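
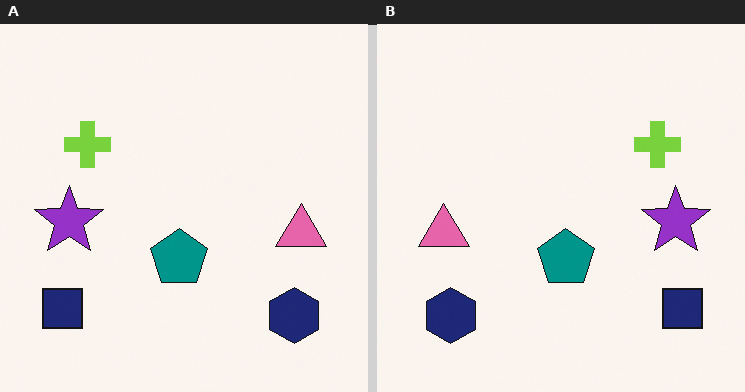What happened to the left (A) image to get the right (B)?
The transformation is: flipped horizontally (left ↔ right).

The navy square is in the bottom-left of the left (A) image and the bottom-right of the right (B) — shapes on opposite sides of the vertical midline have swapped in a mirror flip.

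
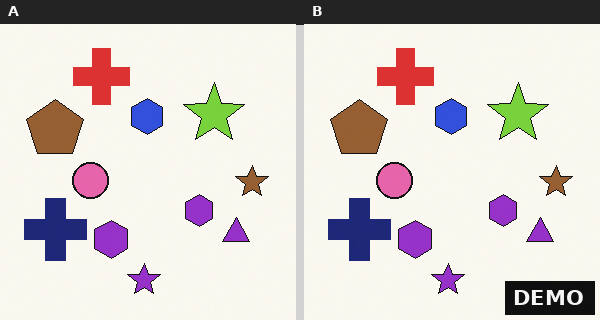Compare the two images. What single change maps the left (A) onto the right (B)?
This is the original image watermarked with the text "DEMO" in the lower-right corner.

A dark label reading "DEMO" appears in the lower-right corner.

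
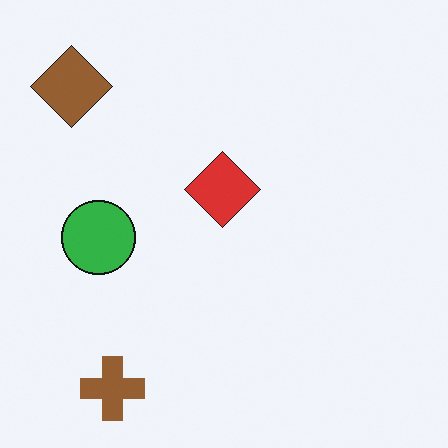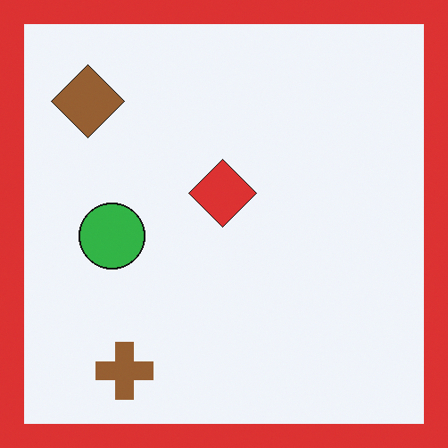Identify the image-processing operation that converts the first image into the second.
It was framed with a red border.

A solid red frame runs around the edge of the second image, with the content slightly shrunk inside it.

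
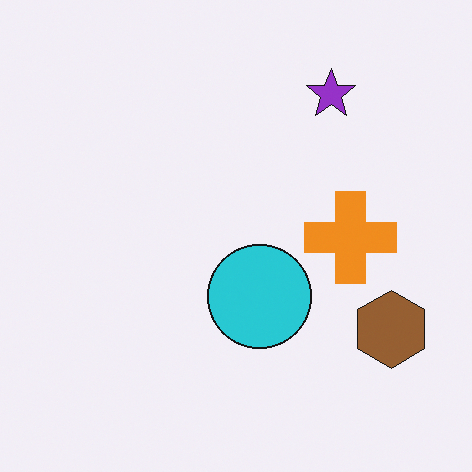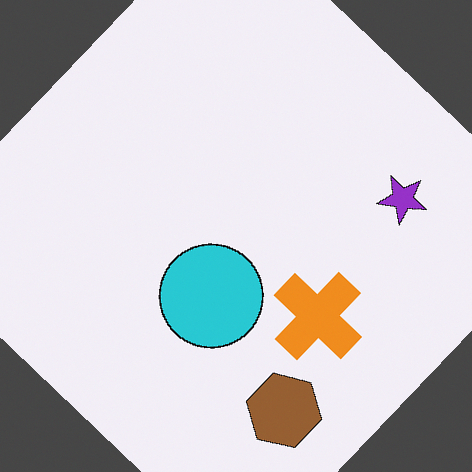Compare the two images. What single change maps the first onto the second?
Rotated clockwise by a large amount — several tens of degrees.

Every shape is tilted by the same angle and the image corners show triangular fill wedges — a whole-image rotation by a non-right angle.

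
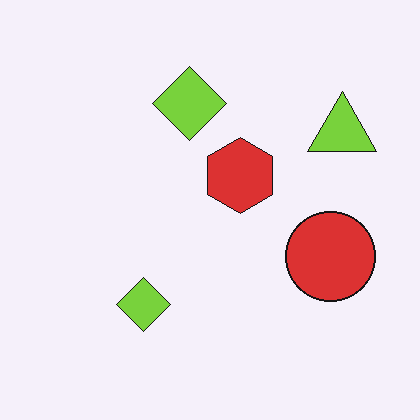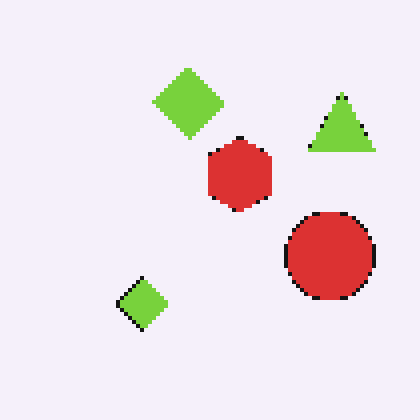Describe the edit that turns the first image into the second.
This is the original image mildly pixelated.

Shapes are reduced to large square blocks; fine edges and outlines are lost — a downscale-then-upscale (mosaic) effect.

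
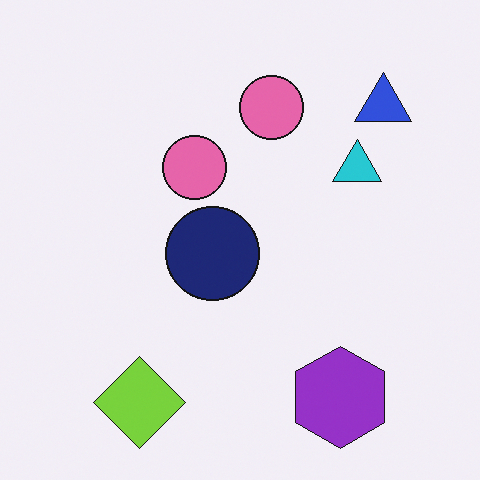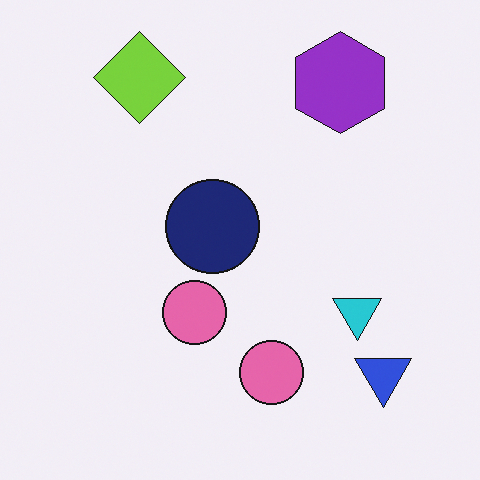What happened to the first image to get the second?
This is the original image flipped vertically (top ↔ bottom).

The lime diamond is in the bottom-left of the first image and the top-left of the second — shapes on opposite sides of the horizontal midline have swapped in a mirror flip.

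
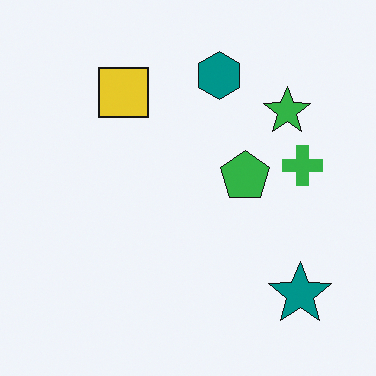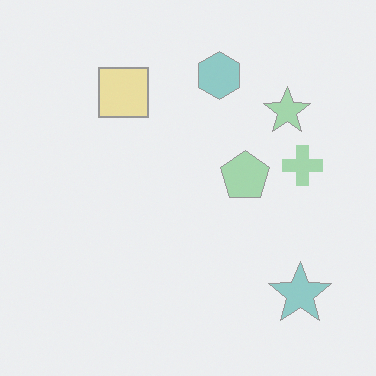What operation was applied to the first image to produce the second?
The second image is the first washed out (contrast reduced).

Tones are pushed toward mid-grey across the whole image — a global contrast change.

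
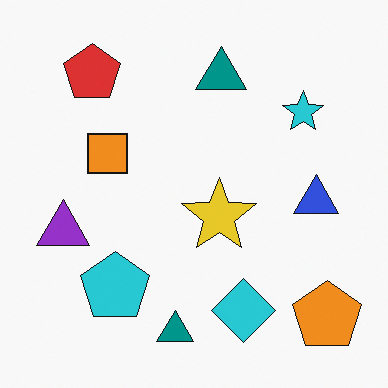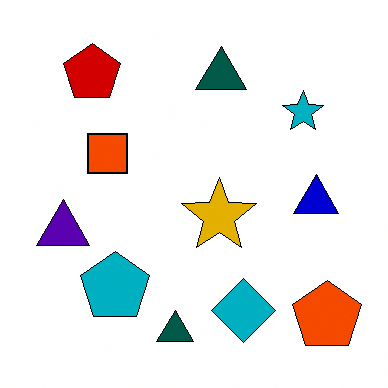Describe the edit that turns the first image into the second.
The transformation is: given much higher contrast.

Tones are pushed away from mid-grey across the whole image — a global contrast change.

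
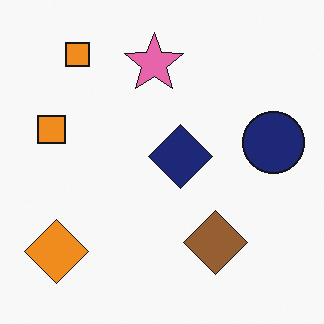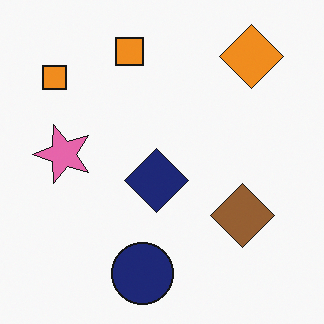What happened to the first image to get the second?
The transformation is: transposed (reflected across the top-left ↔ bottom-right diagonal).

Shapes have swapped their row and column positions — what was in the top-right is now in the bottom-left — a diagonal reflection.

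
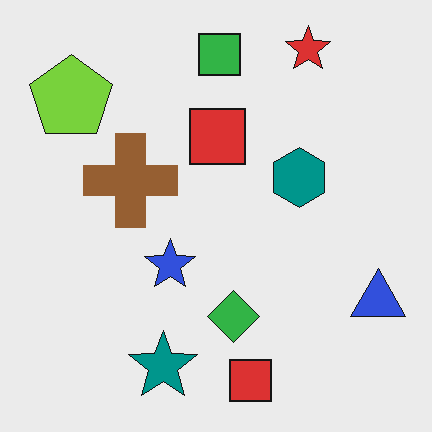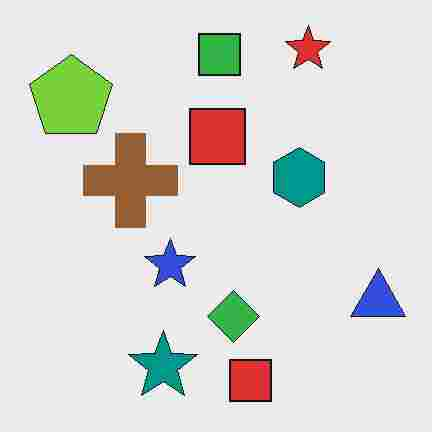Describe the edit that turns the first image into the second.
The transformation is: heavily JPEG-compressed with obvious blocking artifacts.

Blocky 8×8 compression artifacts appear around shape edges and the flat background shows ringing — characteristic JPEG degradation.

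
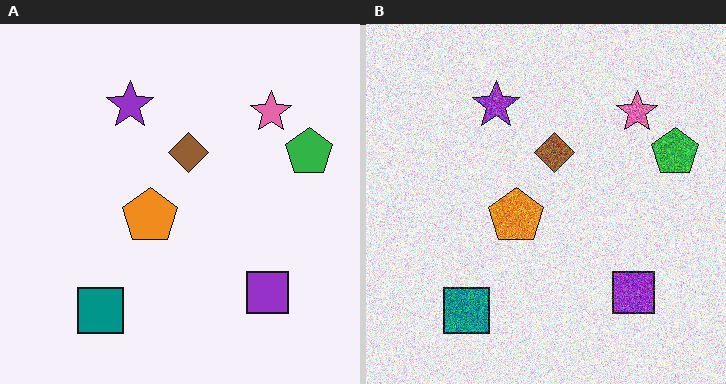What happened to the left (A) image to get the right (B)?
Degraded with heavy additive noise.

Random speckle covers the whole image, including the flat background.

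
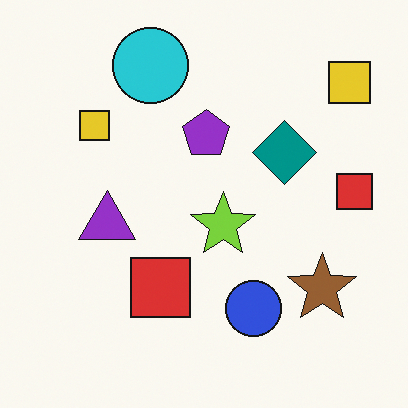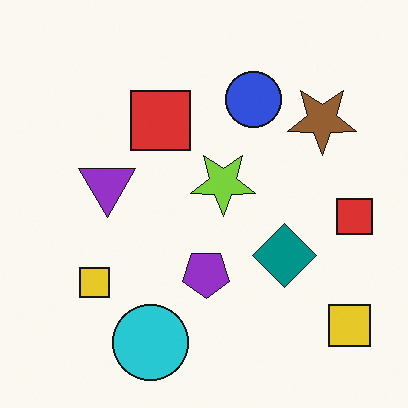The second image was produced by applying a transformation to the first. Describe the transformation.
The transformation is: flipped vertically (top ↔ bottom).

The cyan circle is in the top of the first image and the bottom of the second — shapes on opposite sides of the horizontal midline have swapped in a mirror flip.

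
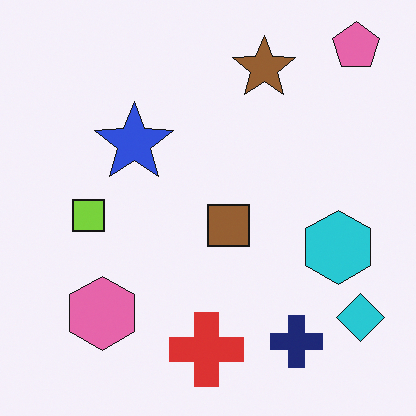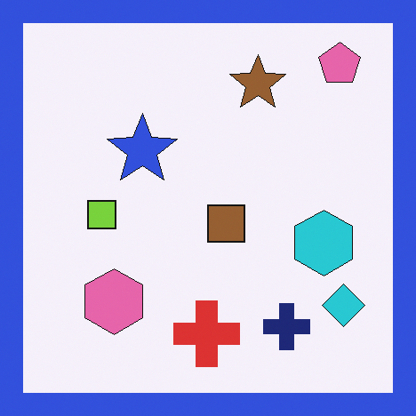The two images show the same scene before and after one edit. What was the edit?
This is the original image framed with a blue border.

A solid blue frame runs around the edge of the second image, with the content slightly shrunk inside it.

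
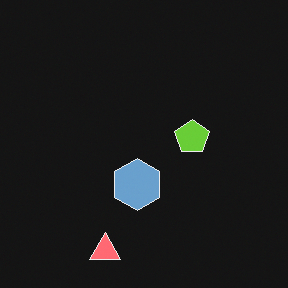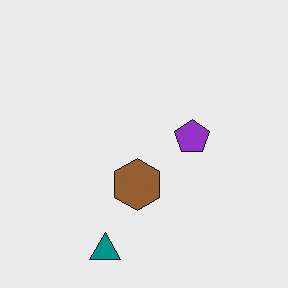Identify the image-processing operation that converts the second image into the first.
The first image is the second color-inverted (negative).

The light background has become dark and every shape's color is its complement — a photographic negative.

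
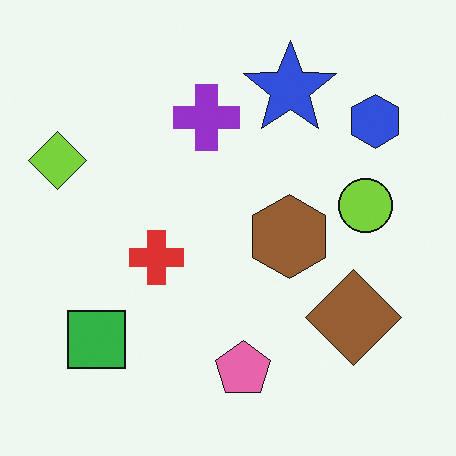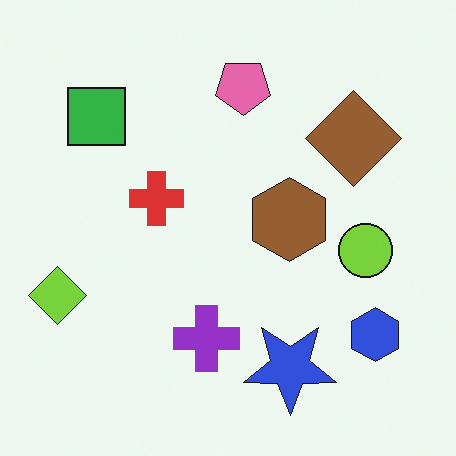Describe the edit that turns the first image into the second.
It was flipped vertically (top ↔ bottom).

The pink pentagon is in the bottom of the first image and the top of the second — shapes on opposite sides of the horizontal midline have swapped in a mirror flip.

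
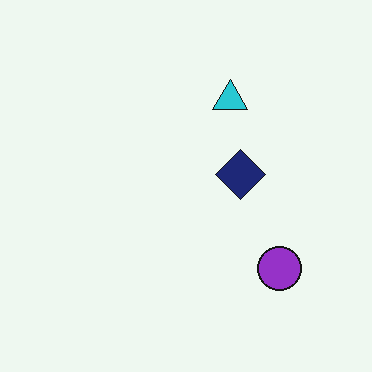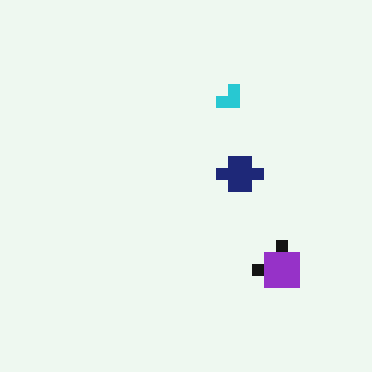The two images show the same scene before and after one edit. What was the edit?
Heavily pixelated into large blocks.

Shapes are reduced to large square blocks; fine edges and outlines are lost — a downscale-then-upscale (mosaic) effect.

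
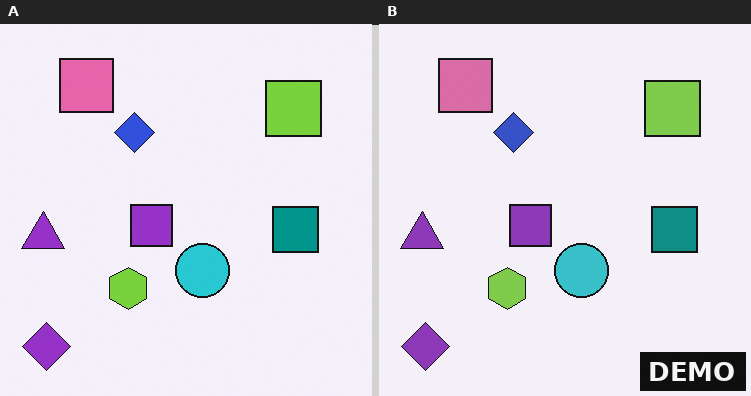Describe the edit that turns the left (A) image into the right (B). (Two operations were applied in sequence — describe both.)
Slightly desaturated, then watermarked with the text "DEMO" in the lower-right corner.

All colors are more muted and greyish — a global saturation change. A dark label reading "DEMO" appears in the lower-right corner.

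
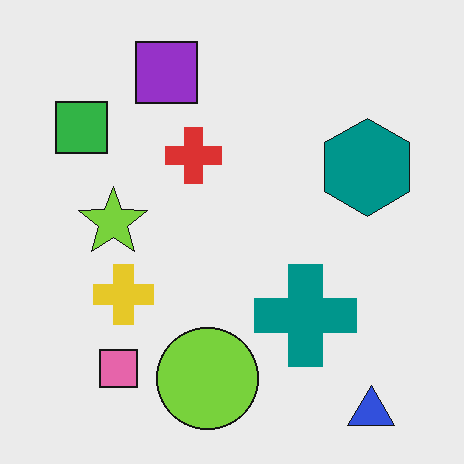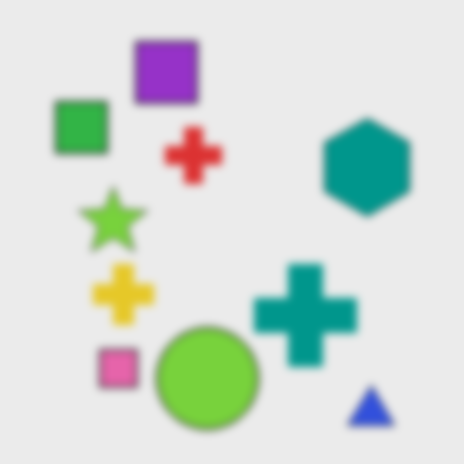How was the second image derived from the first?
The second image is the first noticeably gaussian-blurred.

Shape edges and outlines are uniformly softened across the whole image.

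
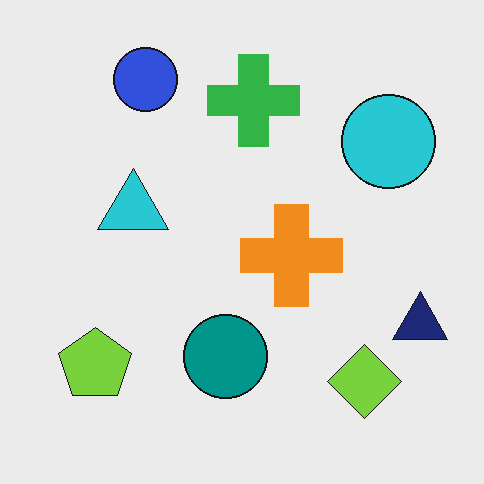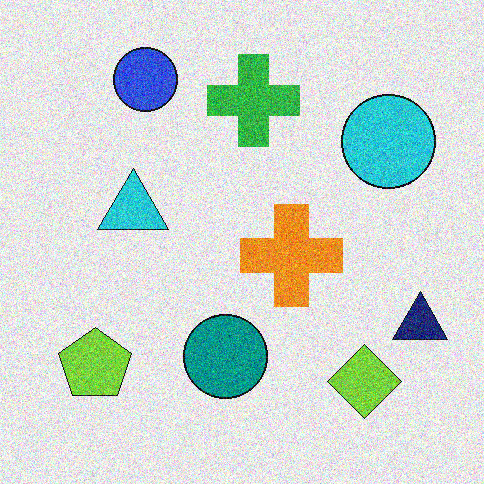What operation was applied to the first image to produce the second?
The image was degraded with a thick layer of grain.

Random speckle covers the whole image, including the flat background.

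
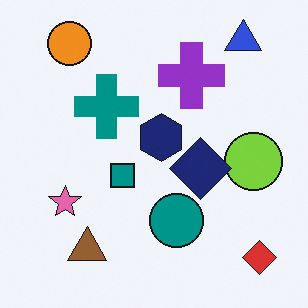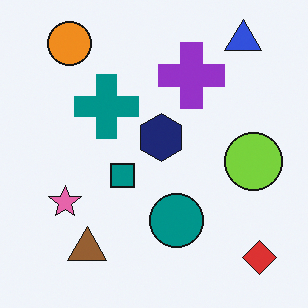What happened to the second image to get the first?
The transformation is: overlaid with an additional navy diamond.

A navy diamond appears in the first image that is absent from the second.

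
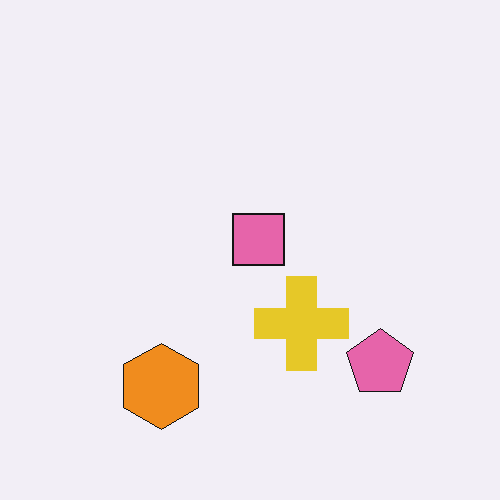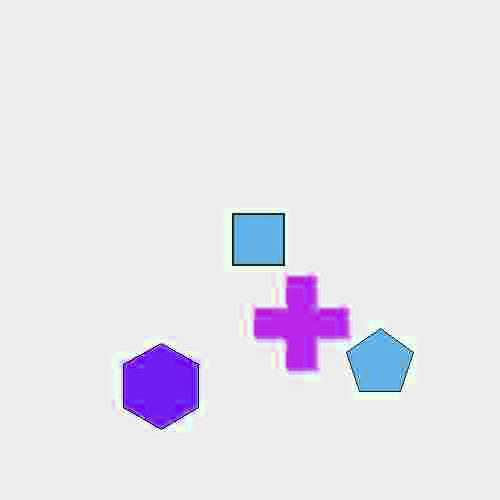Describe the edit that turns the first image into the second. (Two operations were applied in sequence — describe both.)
The image was degraded with heavy JPEG compression, then hue-shifted through roughly half the color wheel.

Blocky 8×8 compression artifacts appear around shape edges and the flat background shows ringing — characteristic JPEG degradation. Every shape's color has rotated by the same amount around the hue wheel — a uniform hue shift.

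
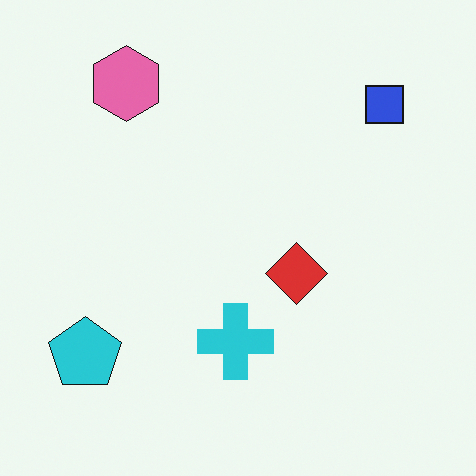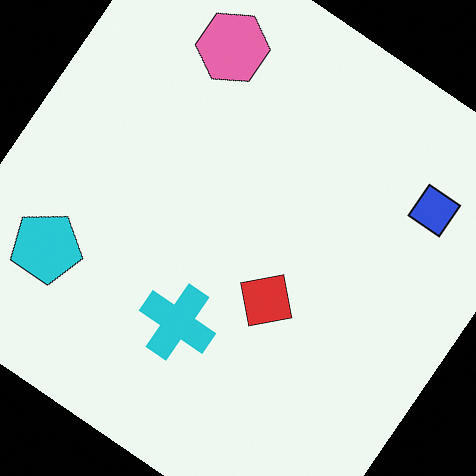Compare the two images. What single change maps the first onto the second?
Rotated clockwise by a large amount — several tens of degrees.

Every shape is tilted by the same angle and the image corners show triangular fill wedges — a whole-image rotation by a non-right angle.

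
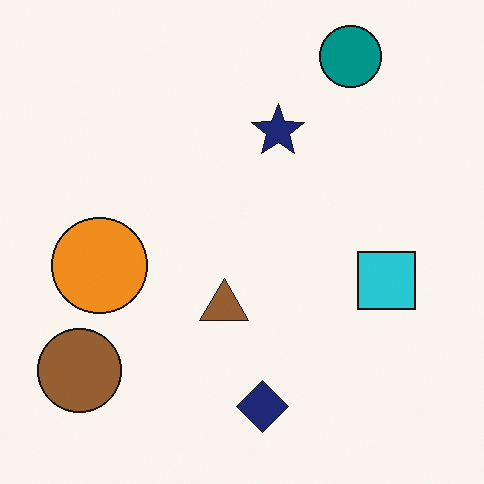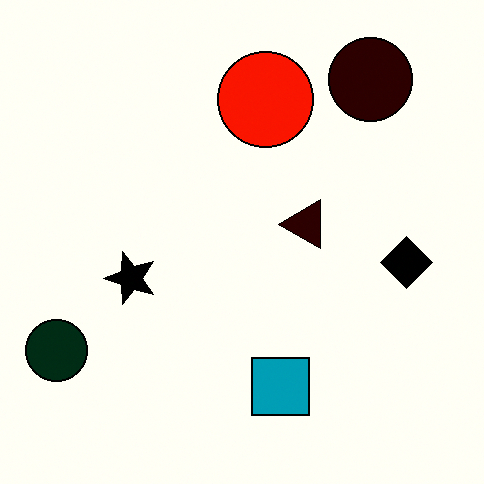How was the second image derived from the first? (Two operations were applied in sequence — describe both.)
The second image is the first transposed (reflected across the top-left ↔ bottom-right diagonal), then given much higher contrast.

Shapes have swapped their row and column positions — what was in the top-right is now in the bottom-left — a diagonal reflection. Tones are pushed away from mid-grey across the whole image — a global contrast change.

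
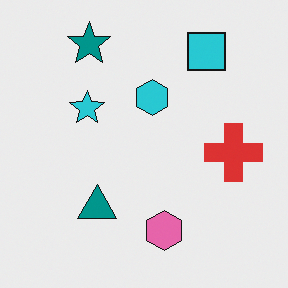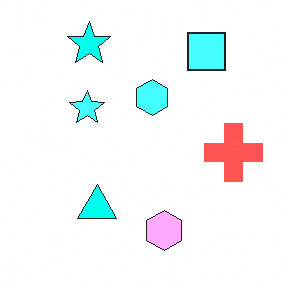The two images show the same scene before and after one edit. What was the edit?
The image was substantially brightened.

Every pixel — background and shapes alike — is uniformly brightened.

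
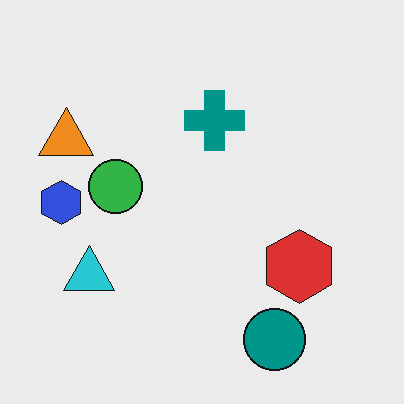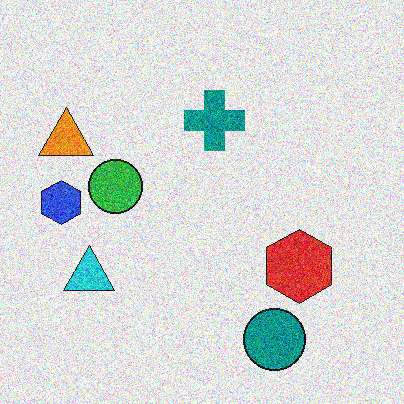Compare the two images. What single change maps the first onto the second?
It was degraded with heavy additive noise.

Random speckle covers the whole image, including the flat background.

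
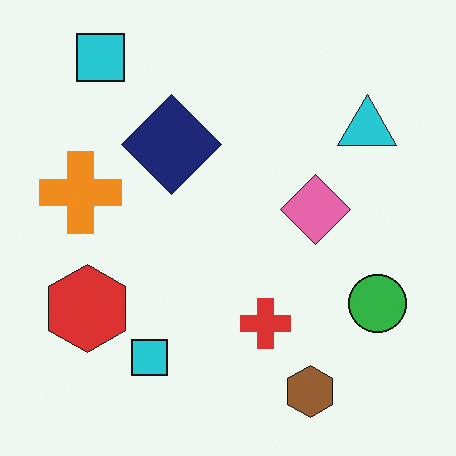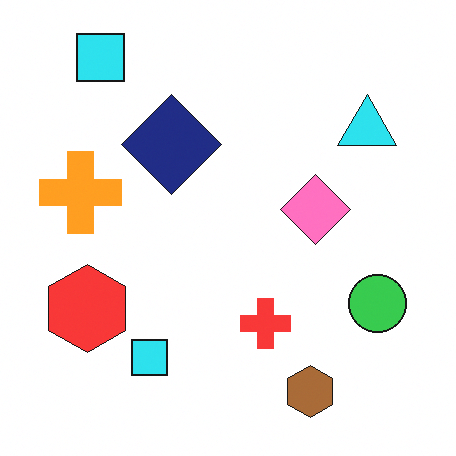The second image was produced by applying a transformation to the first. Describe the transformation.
This is the original image brightened a little.

Every pixel — background and shapes alike — is uniformly brightened.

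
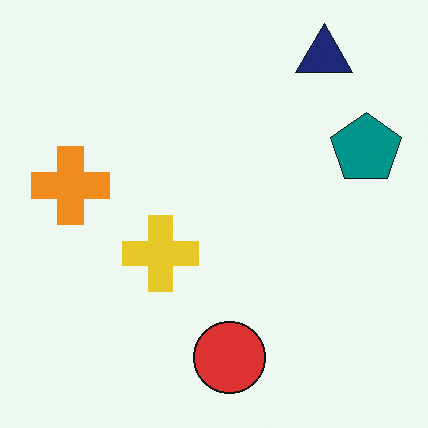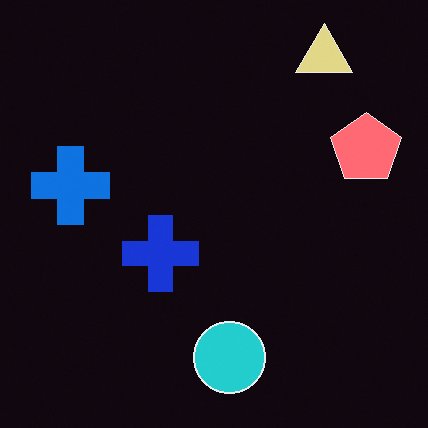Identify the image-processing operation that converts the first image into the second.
The second image is the first color-inverted (negative).

The light background has become dark and every shape's color is its complement — a photographic negative.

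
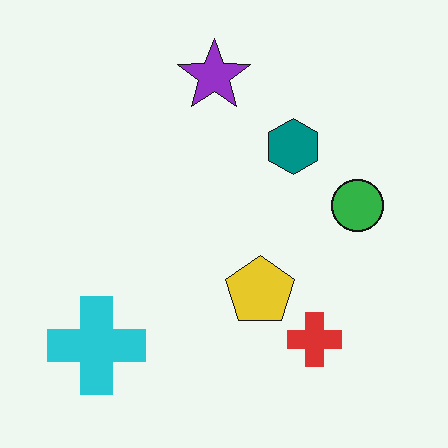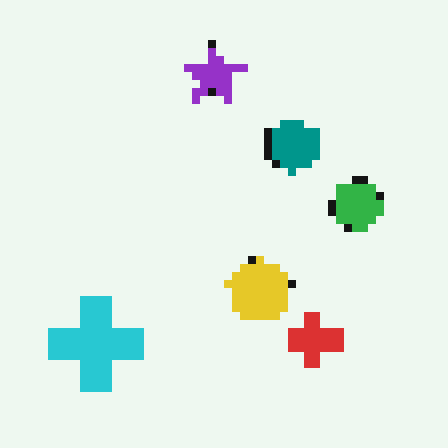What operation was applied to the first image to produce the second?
It was pixelated into visible square blocks.

Shapes are reduced to large square blocks; fine edges and outlines are lost — a downscale-then-upscale (mosaic) effect.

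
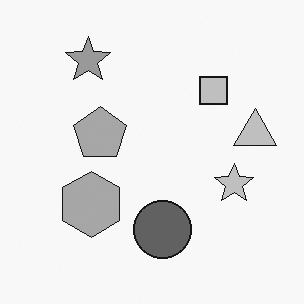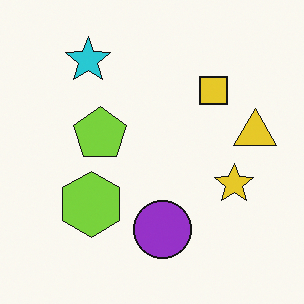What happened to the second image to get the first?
The first image is the second converted to grayscale.

All color is removed — every shape is now a shade of grey.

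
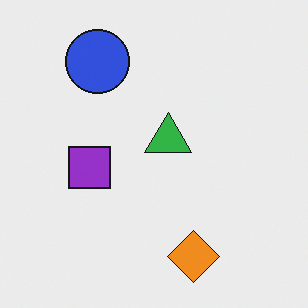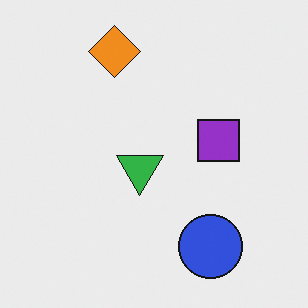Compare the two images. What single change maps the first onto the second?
The second image is the first rotated 180°.

The orange diamond sits in the bottom of the first image and the top of the second — consistent with a whole-image 180° rotation.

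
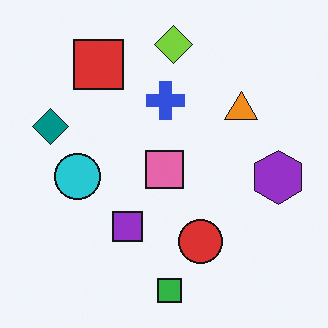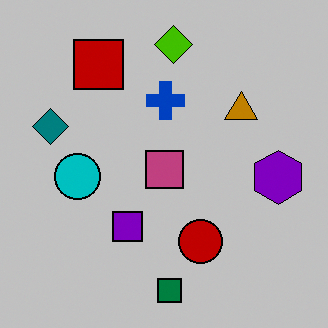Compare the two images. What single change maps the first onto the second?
The transformation is: aggressively posterized.

Each flat color has snapped to a coarser quantized level — most visibly, the near-white background has dropped to a flat grey.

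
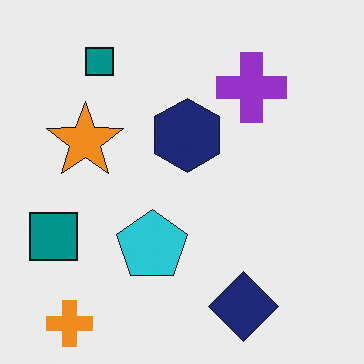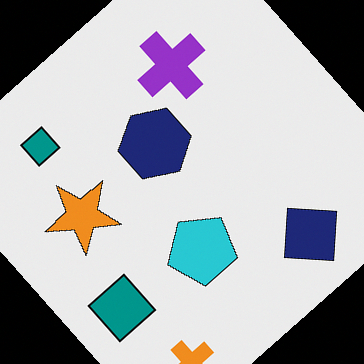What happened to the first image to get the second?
The transformation is: rotated counter-clockwise by a large amount — several tens of degrees.

Every shape is tilted by the same angle and the image corners show triangular fill wedges — a whole-image rotation by a non-right angle.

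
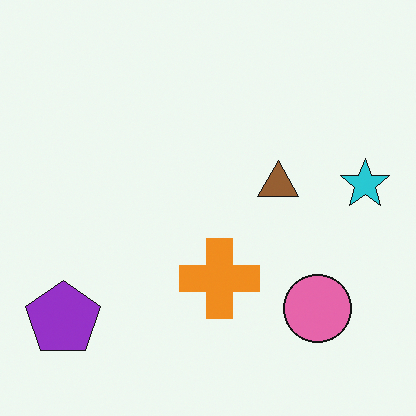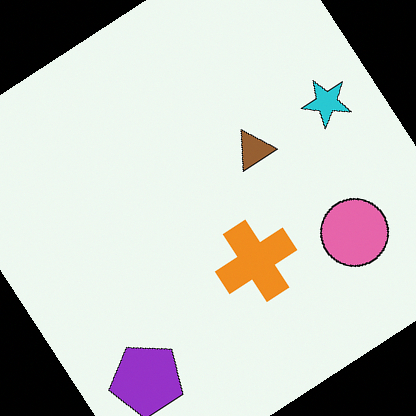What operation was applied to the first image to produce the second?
The transformation is: rotated counter-clockwise by a large amount — several tens of degrees.

Every shape is tilted by the same angle and the image corners show triangular fill wedges — a whole-image rotation by a non-right angle.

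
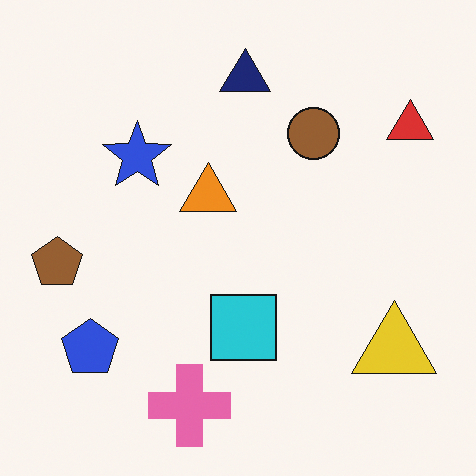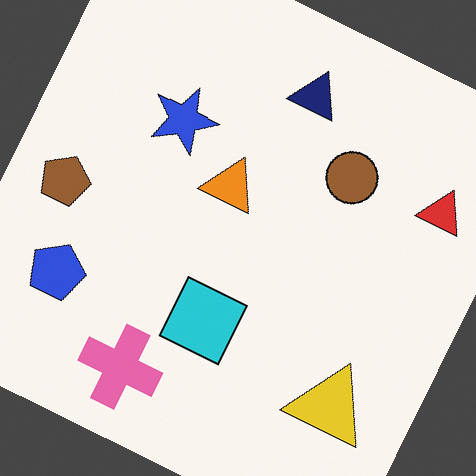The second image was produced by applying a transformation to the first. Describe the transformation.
The transformation is: rotated clockwise by a clearly visible amount.

Every shape is tilted by the same angle and the image corners show triangular fill wedges — a whole-image rotation by a non-right angle.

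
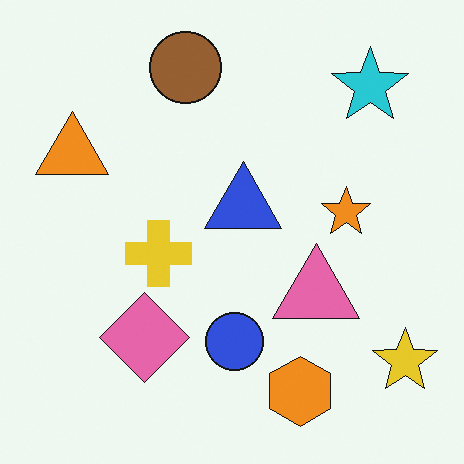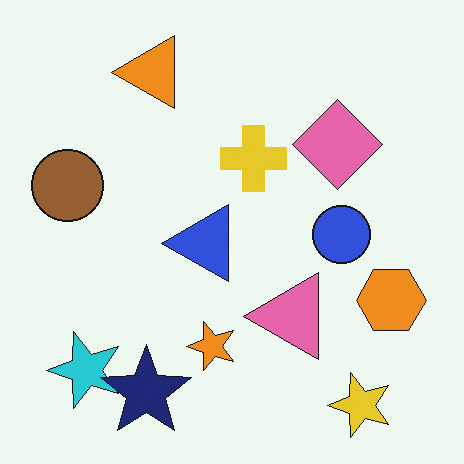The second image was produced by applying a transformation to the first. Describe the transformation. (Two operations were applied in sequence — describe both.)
Transposed (reflected across the top-left ↔ bottom-right diagonal), then overlaid with an additional navy star.

Shapes have swapped their row and column positions — what was in the top-right is now in the bottom-left — a diagonal reflection. A navy star appears in the second image that is absent from the first.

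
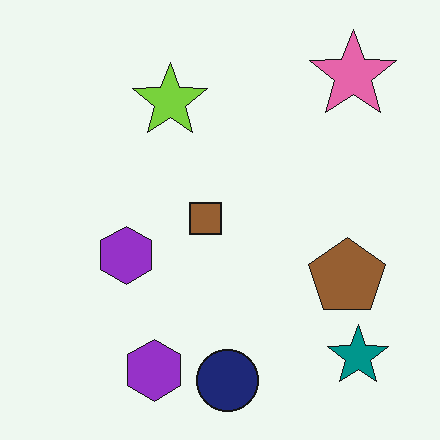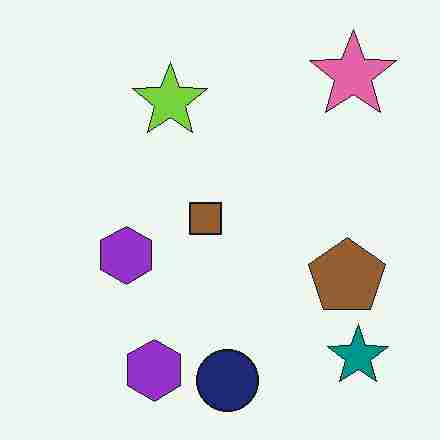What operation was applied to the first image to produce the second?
The image was heavily JPEG-compressed with obvious blocking artifacts.

Blocky 8×8 compression artifacts appear around shape edges and the flat background shows ringing — characteristic JPEG degradation.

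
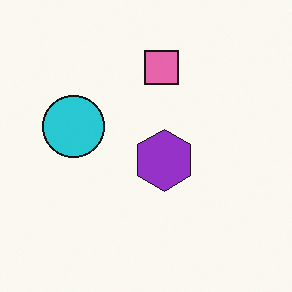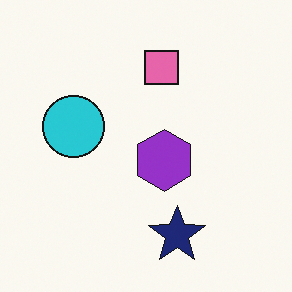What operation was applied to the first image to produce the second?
The image was overlaid with an additional navy star.

A navy star appears in the second image that is absent from the first.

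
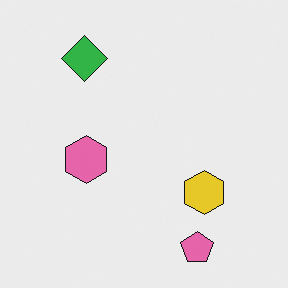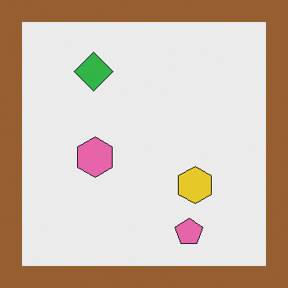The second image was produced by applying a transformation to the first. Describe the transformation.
The image was framed with a brown border.

A solid brown frame runs around the edge of the second image, with the content slightly shrunk inside it.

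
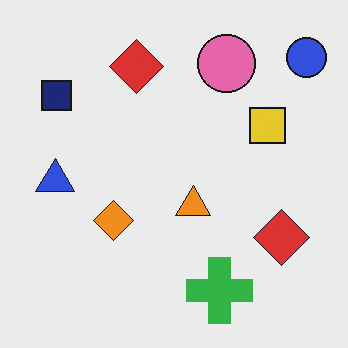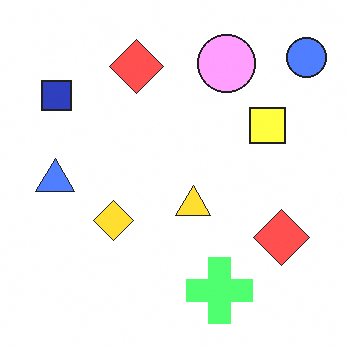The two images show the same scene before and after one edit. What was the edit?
This is the original image substantially brightened.

Every pixel — background and shapes alike — is uniformly brightened.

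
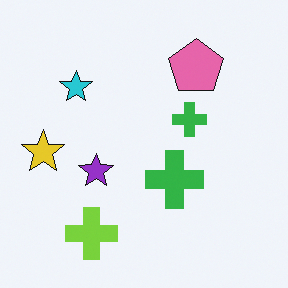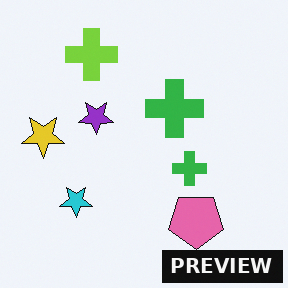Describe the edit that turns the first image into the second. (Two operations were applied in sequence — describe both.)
This is the original image flipped vertically (top ↔ bottom), then watermarked with the text "PREVIEW" in the lower-right corner.

The lime cross is in the bottom-left of the first image and the top-left of the second — shapes on opposite sides of the horizontal midline have swapped in a mirror flip. A dark label reading "PREVIEW" appears in the lower-right corner.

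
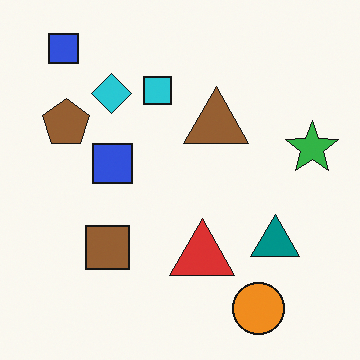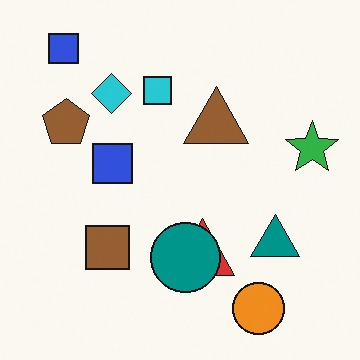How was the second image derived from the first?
Overlaid with an additional teal circle.

A teal circle appears in the second image that is absent from the first.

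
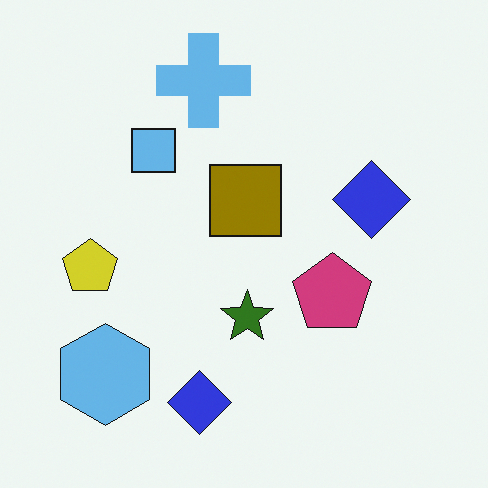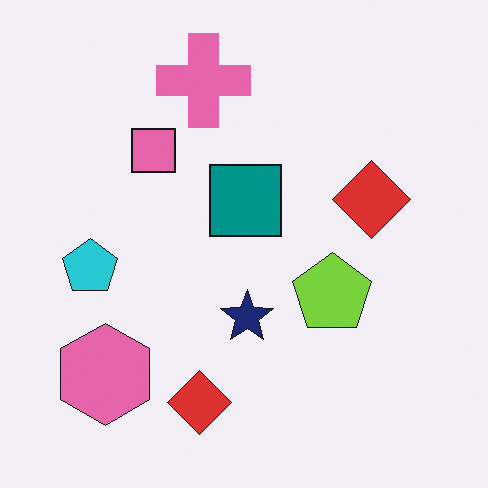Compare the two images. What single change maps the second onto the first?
The transformation is: hue-shifted by a large amount.

Every shape's color has rotated by the same amount around the hue wheel — a uniform hue shift.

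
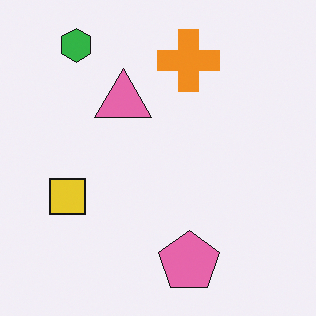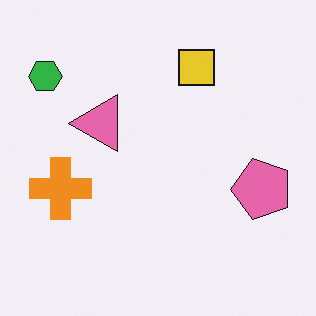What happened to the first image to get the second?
The second image is the first transposed (reflected across the top-left ↔ bottom-right diagonal).

Shapes have swapped their row and column positions — what was in the top-right is now in the bottom-left — a diagonal reflection.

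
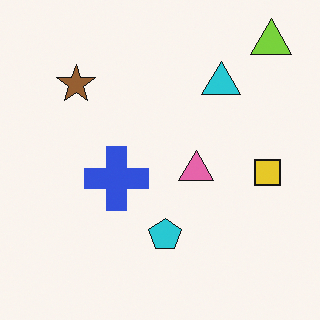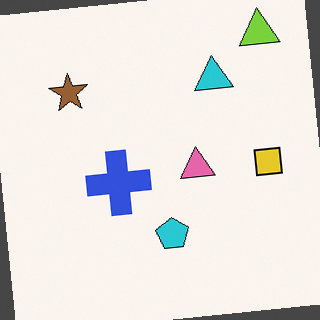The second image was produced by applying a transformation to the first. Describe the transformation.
It was rotated counter-clockwise by a few degrees.

Every shape is tilted by the same angle and the image corners show triangular fill wedges — a whole-image rotation by a non-right angle.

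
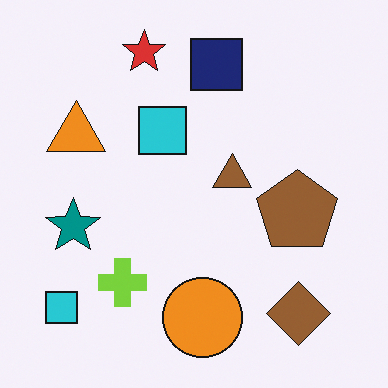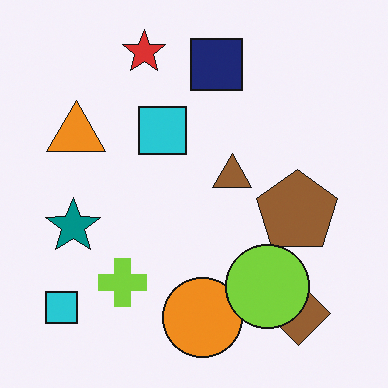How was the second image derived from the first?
It was overlaid with an additional lime circle.

A lime circle appears in the second image that is absent from the first.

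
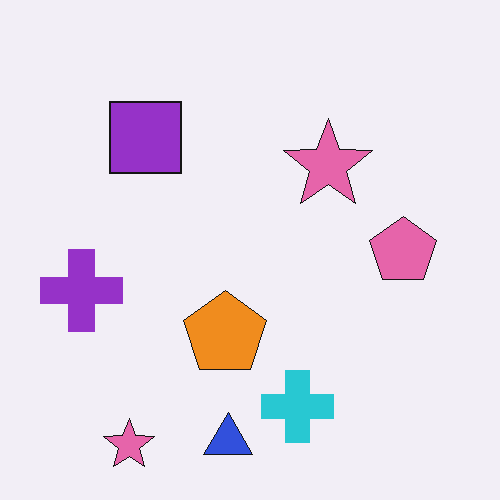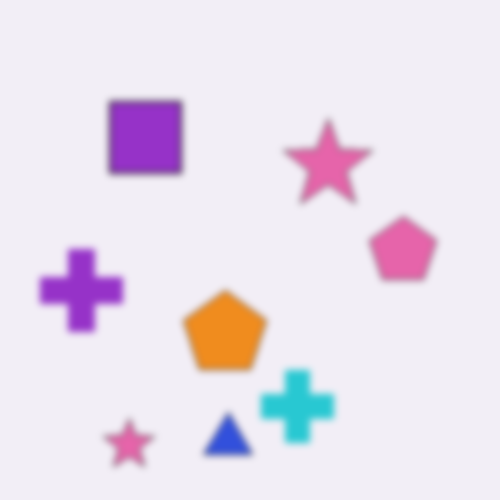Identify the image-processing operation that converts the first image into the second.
The transformation is: moderately blurred.

Shape edges and outlines are uniformly softened across the whole image.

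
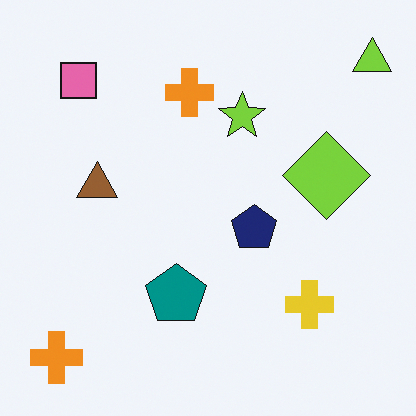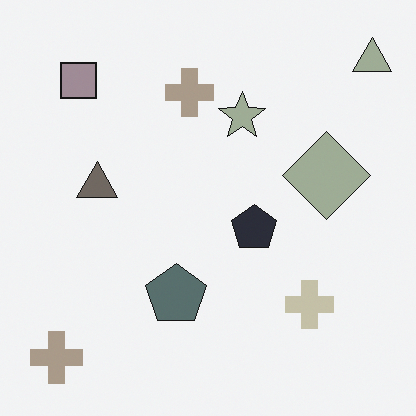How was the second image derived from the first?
The second image is the first made much more muted (saturation change).

All colors are more muted and greyish — a global saturation change.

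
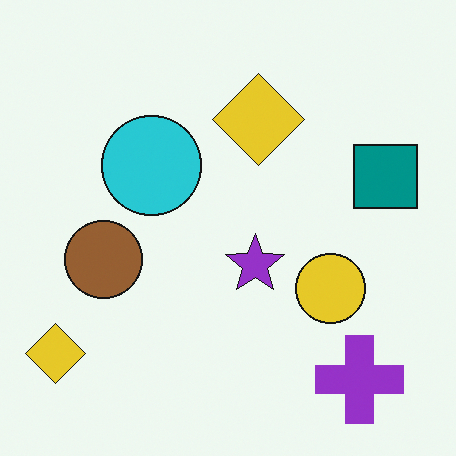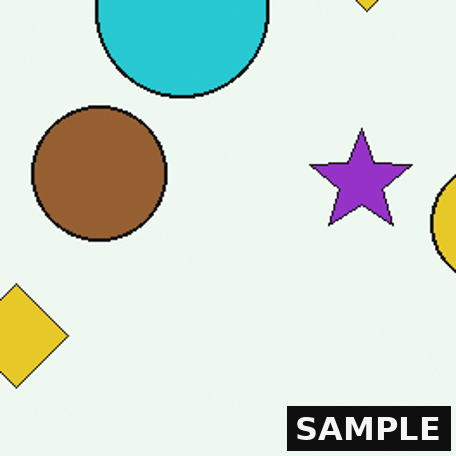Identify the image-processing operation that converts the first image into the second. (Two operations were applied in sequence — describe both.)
This is the original image cropped to a noticeably smaller region and rescaled, then watermarked with the text "SAMPLE" in the lower-right corner.

The visible shapes are larger and the field of view is narrower; shapes near the original edges may be partly or wholly outside the frame — a crop-and-rescale. A dark label reading "SAMPLE" appears in the lower-right corner.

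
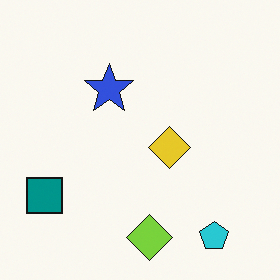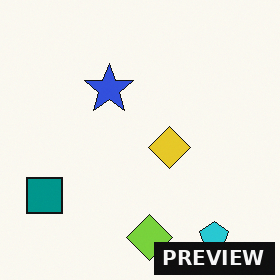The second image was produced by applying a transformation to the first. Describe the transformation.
This is the original image watermarked with the text "PREVIEW" in the lower-right corner.

A dark label reading "PREVIEW" appears in the lower-right corner.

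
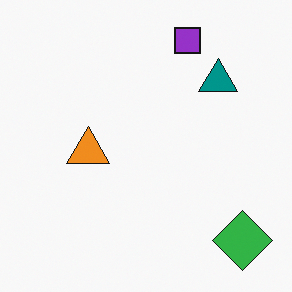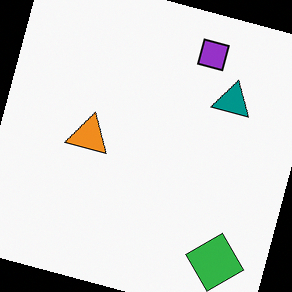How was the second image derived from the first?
This is the original image rotated clockwise by a clearly visible amount.

Every shape is tilted by the same angle and the image corners show triangular fill wedges — a whole-image rotation by a non-right angle.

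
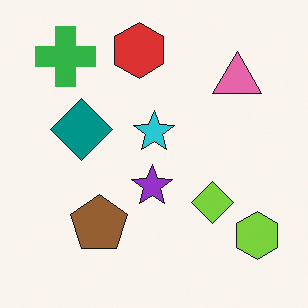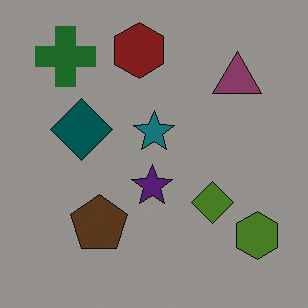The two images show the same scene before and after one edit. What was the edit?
The second image is the first darkened a lot.

Every pixel — background and shapes alike — is uniformly darkened.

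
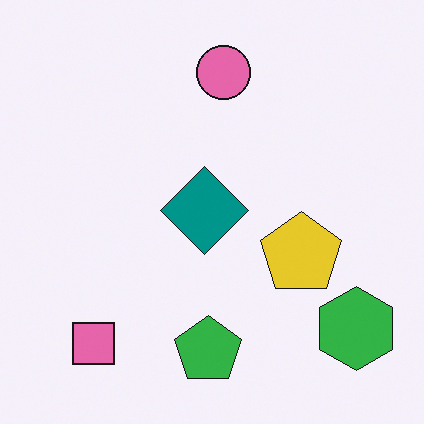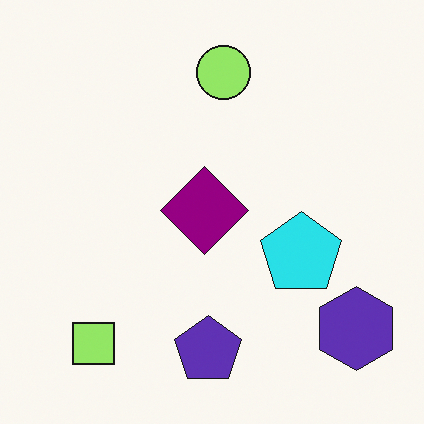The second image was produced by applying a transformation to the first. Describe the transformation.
The transformation is: hue-shifted through roughly a third of the color wheel.

Every shape's color has rotated by the same amount around the hue wheel — a uniform hue shift.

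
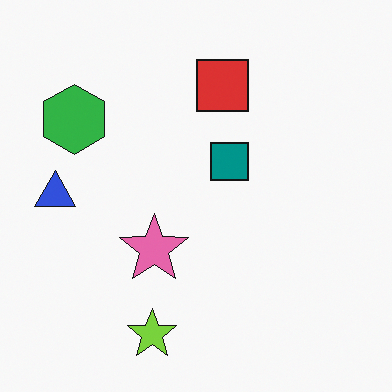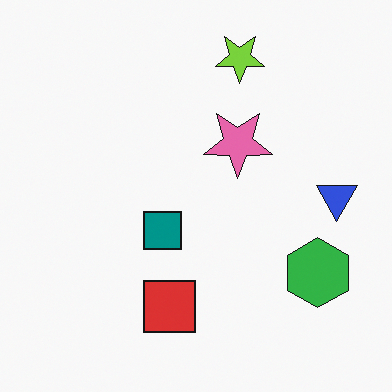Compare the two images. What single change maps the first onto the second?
The image was rotated 180°.

The lime star sits in the bottom of the first image and the top of the second — consistent with a whole-image 180° rotation.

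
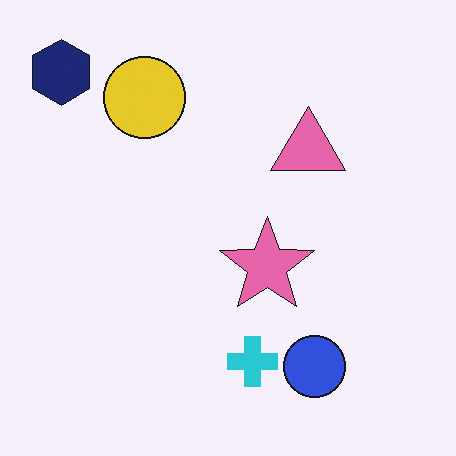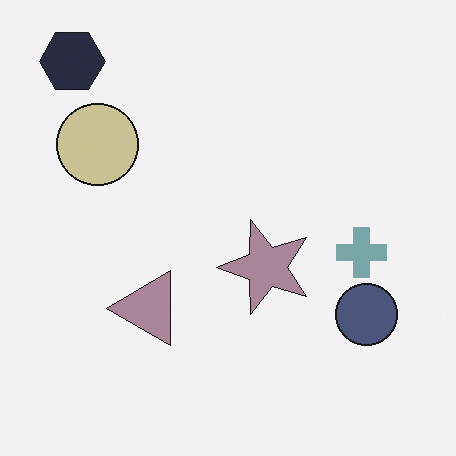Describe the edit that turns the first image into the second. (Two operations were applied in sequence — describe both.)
The transformation is: heavily desaturated, then transposed (reflected across the top-left ↔ bottom-right diagonal).

All colors are more muted and greyish — a global saturation change. Shapes have swapped their row and column positions — what was in the top-right is now in the bottom-left — a diagonal reflection.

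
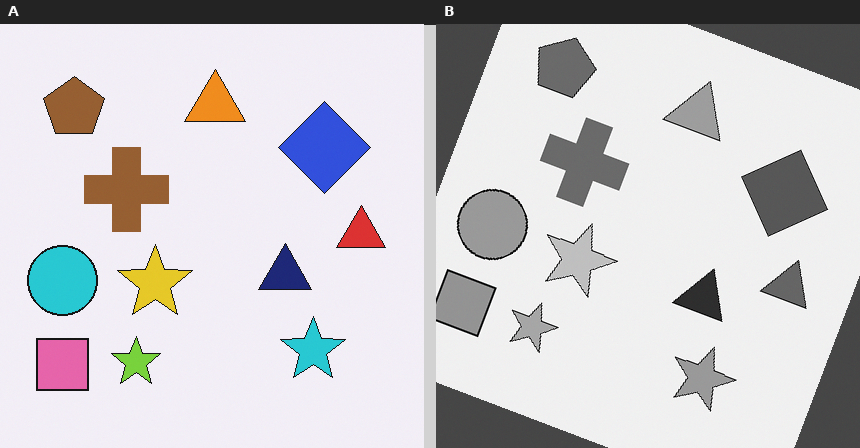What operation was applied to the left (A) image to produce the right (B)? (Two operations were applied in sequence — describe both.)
The right (B) image is the left (A) converted to grayscale, then rotated clockwise by a moderate amount.

All color is removed — every shape is now a shade of grey. Every shape is tilted by the same angle and the image corners show triangular fill wedges — a whole-image rotation by a non-right angle.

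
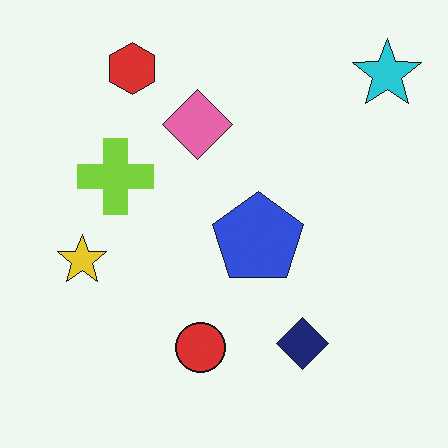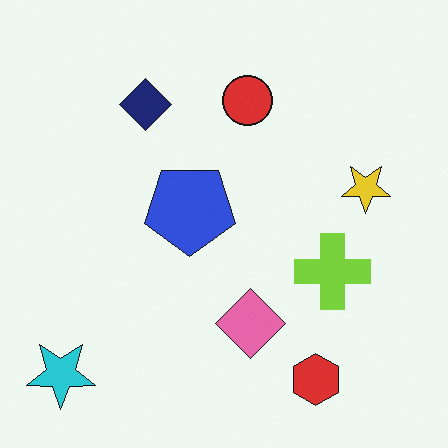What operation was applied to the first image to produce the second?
The transformation is: rotated 180°.

The cyan star sits in the top-right of the first image and the bottom-left of the second — consistent with a whole-image 180° rotation.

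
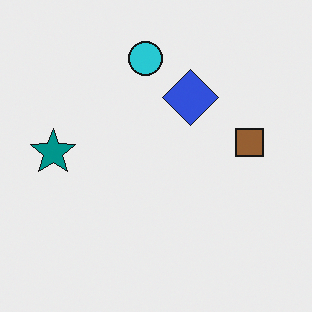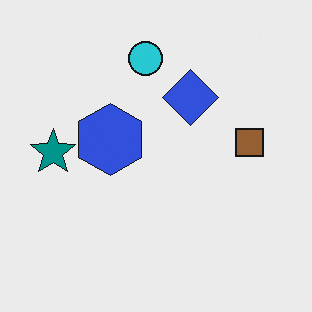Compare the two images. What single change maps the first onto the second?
It was overlaid with an additional blue hexagon.

A blue hexagon appears in the second image that is absent from the first.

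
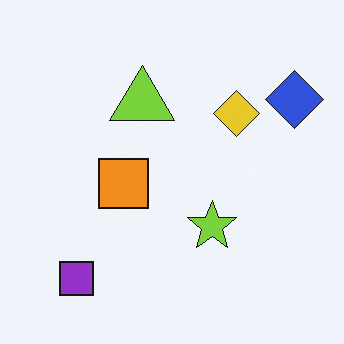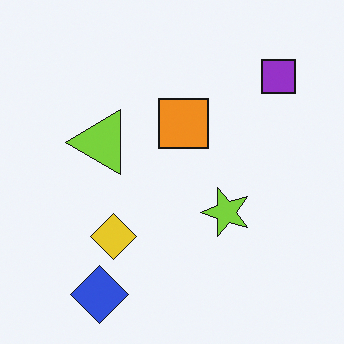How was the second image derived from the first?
The transformation is: transposed (reflected across the top-left ↔ bottom-right diagonal).

Shapes have swapped their row and column positions — what was in the top-right is now in the bottom-left — a diagonal reflection.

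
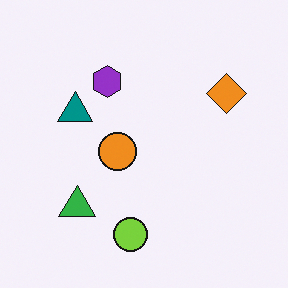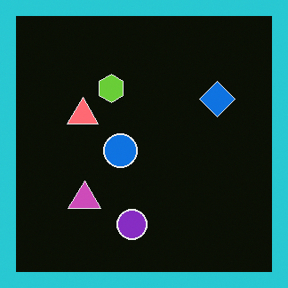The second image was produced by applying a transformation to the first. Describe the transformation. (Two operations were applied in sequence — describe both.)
It was color-inverted (negative), then framed with a cyan border.

The light background has become dark and every shape's color is its complement — a photographic negative. A solid cyan frame runs around the edge of the second image, with the content slightly shrunk inside it.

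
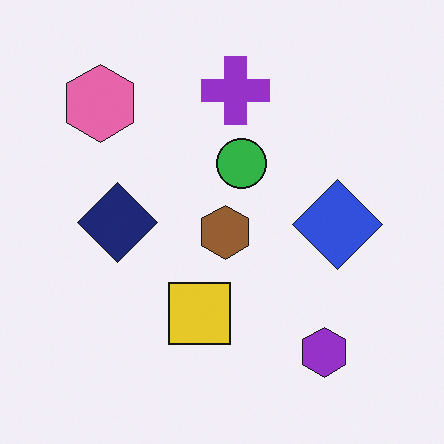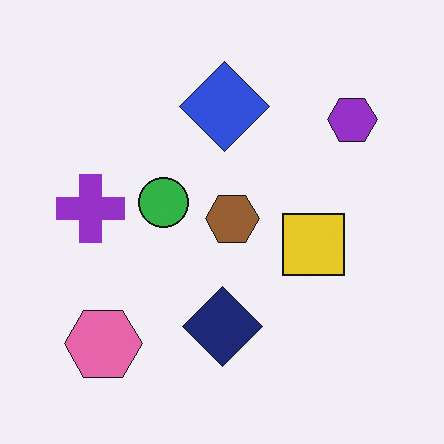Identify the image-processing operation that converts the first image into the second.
The image was rotated 90° counter-clockwise.

The pink hexagon sits in the top-left of the first image and the bottom-left of the second — consistent with a whole-image 90° counter-clockwise rotation.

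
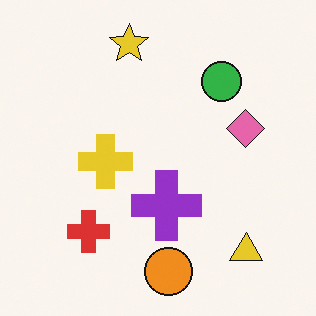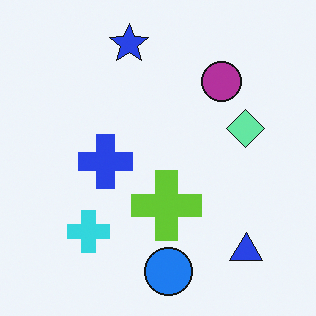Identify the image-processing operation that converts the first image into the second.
The second image is the first hue-shifted through roughly half the color wheel.

Every shape's color has rotated by the same amount around the hue wheel — a uniform hue shift.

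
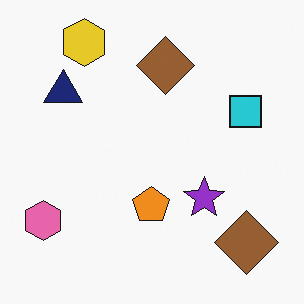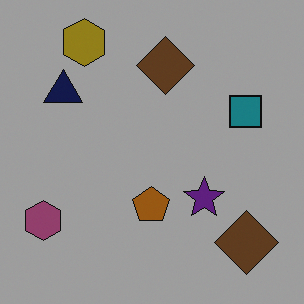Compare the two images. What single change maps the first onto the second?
The second image is the first noticeably darkened.

Every pixel — background and shapes alike — is uniformly darkened.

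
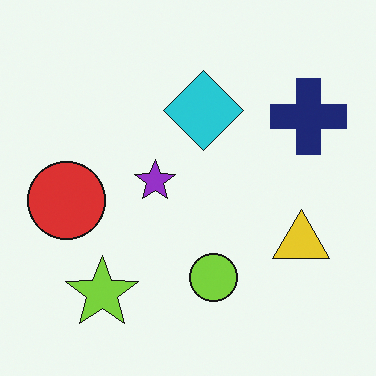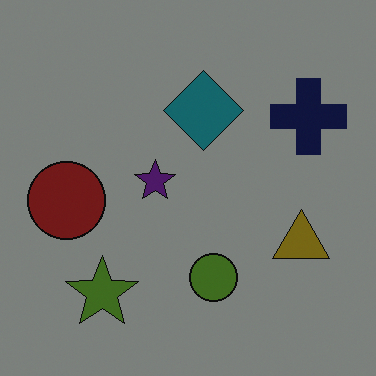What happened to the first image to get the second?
The transformation is: darkened a lot.

Every pixel — background and shapes alike — is uniformly darkened.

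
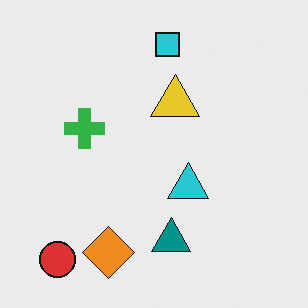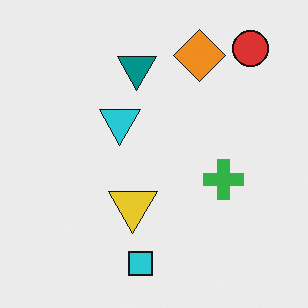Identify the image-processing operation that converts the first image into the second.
The image was rotated 180°.

The red circle sits in the bottom-left of the first image and the top-right of the second — consistent with a whole-image 180° rotation.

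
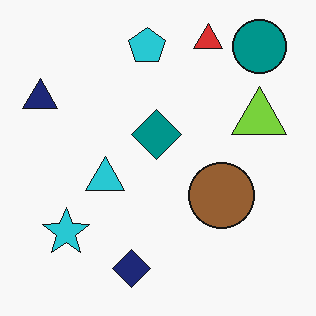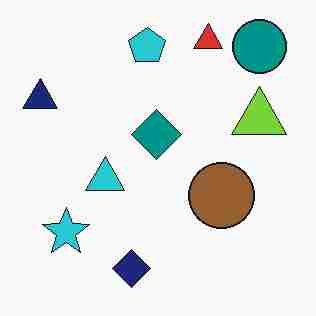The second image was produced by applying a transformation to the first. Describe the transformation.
The image was degraded with heavy JPEG compression.

Blocky 8×8 compression artifacts appear around shape edges and the flat background shows ringing — characteristic JPEG degradation.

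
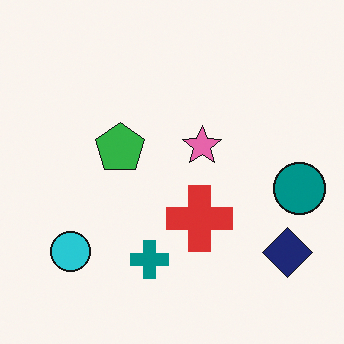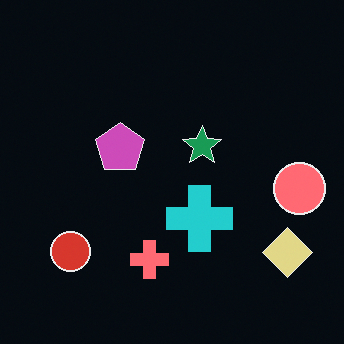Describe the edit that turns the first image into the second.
This is the original image color-inverted (negative).

The light background has become dark and every shape's color is its complement — a photographic negative.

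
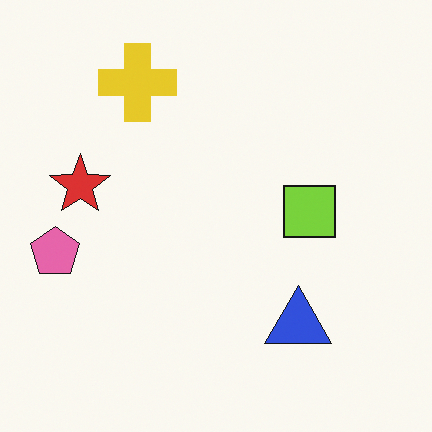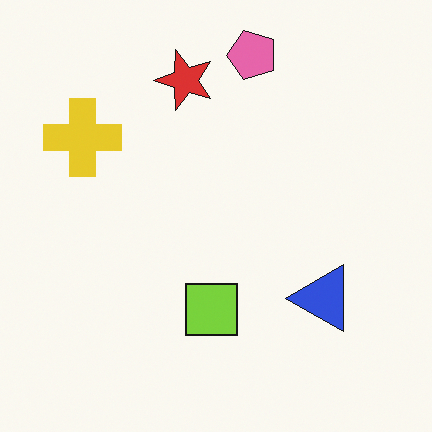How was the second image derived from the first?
It was transposed (reflected across the top-left ↔ bottom-right diagonal).

Shapes have swapped their row and column positions — what was in the top-right is now in the bottom-left — a diagonal reflection.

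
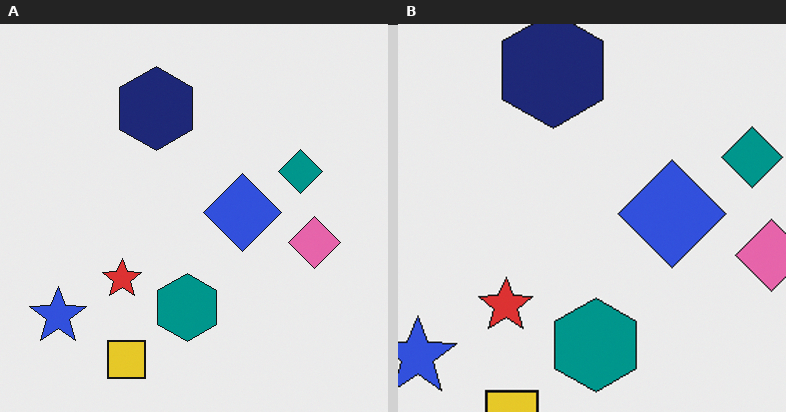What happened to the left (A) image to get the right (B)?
It was cropped slightly and scaled back up.

The visible shapes are larger and the field of view is narrower; shapes near the original edges may be partly or wholly outside the frame — a crop-and-rescale.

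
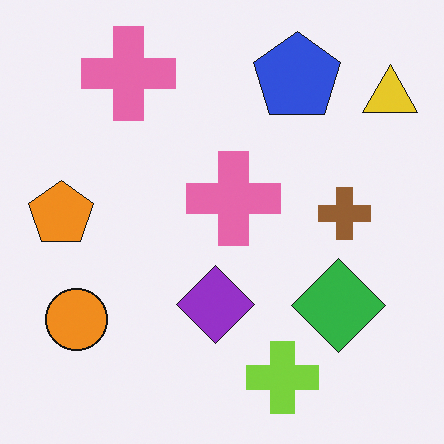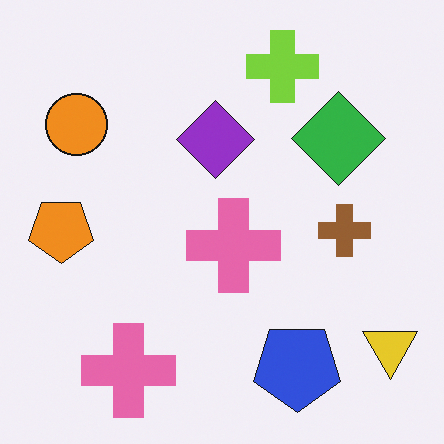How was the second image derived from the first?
Flipped vertically (top ↔ bottom).

The lime cross is in the bottom of the first image and the top of the second — shapes on opposite sides of the horizontal midline have swapped in a mirror flip.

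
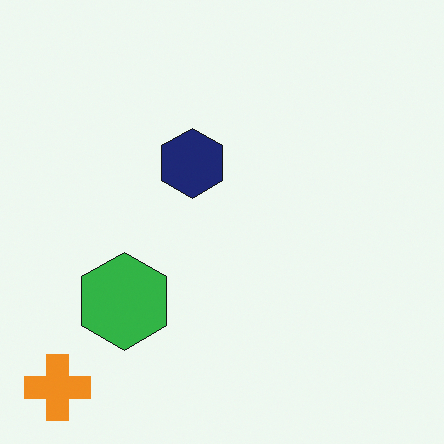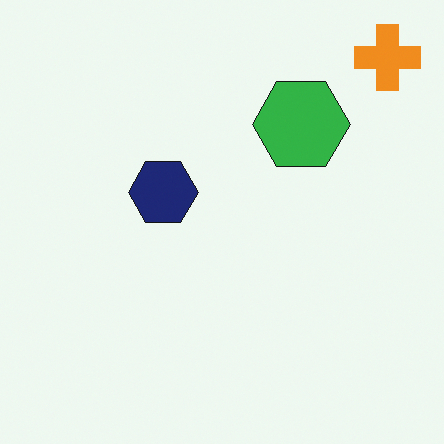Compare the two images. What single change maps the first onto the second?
The image was transposed (reflected across the top-left ↔ bottom-right diagonal).

Shapes have swapped their row and column positions — what was in the top-right is now in the bottom-left — a diagonal reflection.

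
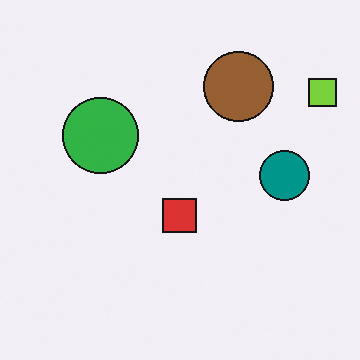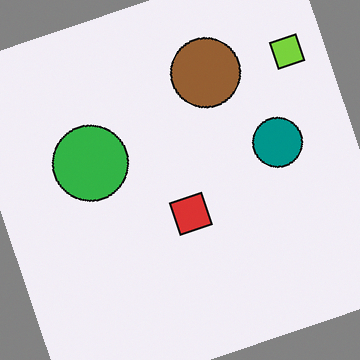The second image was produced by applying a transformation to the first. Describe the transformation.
This is the original image rotated counter-clockwise by a moderate amount.

Every shape is tilted by the same angle and the image corners show triangular fill wedges — a whole-image rotation by a non-right angle.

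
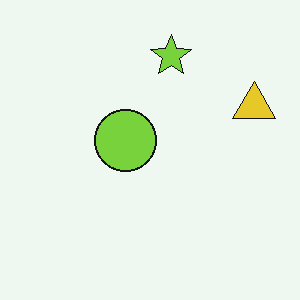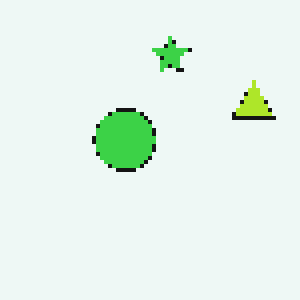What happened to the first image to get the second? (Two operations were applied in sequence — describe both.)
The second image is the first hue-shifted slightly, then mildly pixelated.

Every shape's color has rotated by the same amount around the hue wheel — a uniform hue shift. Shapes are reduced to large square blocks; fine edges and outlines are lost — a downscale-then-upscale (mosaic) effect.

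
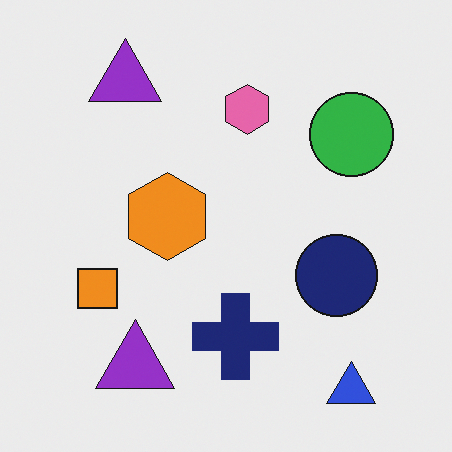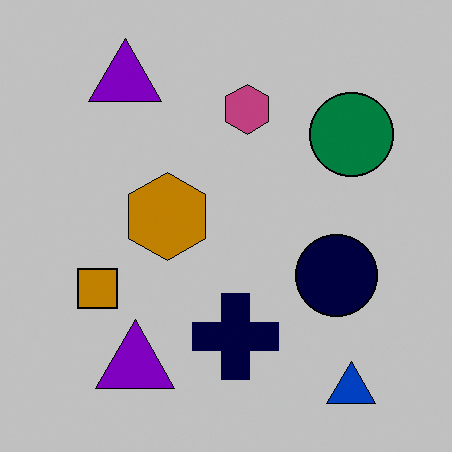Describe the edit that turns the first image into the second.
This is the original image aggressively posterized.

Each flat color has snapped to a coarser quantized level — most visibly, the near-white background has dropped to a flat grey.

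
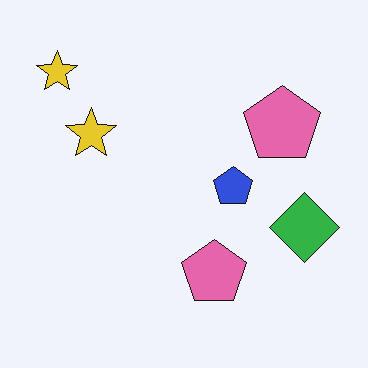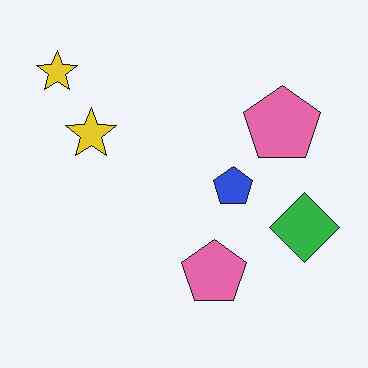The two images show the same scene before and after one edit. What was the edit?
The transformation is: given moderate JPEG compression.

Blocky 8×8 compression artifacts appear around shape edges and the flat background shows ringing — characteristic JPEG degradation.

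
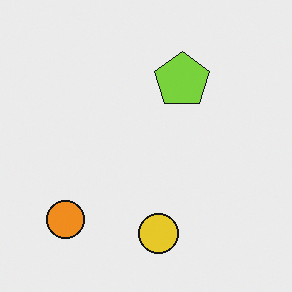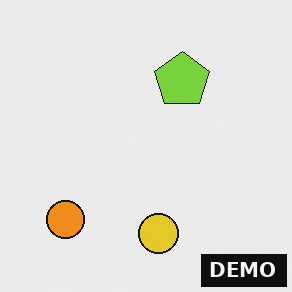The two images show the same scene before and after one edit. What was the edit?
Watermarked with the text "DEMO" in the lower-right corner.

A dark label reading "DEMO" appears in the lower-right corner.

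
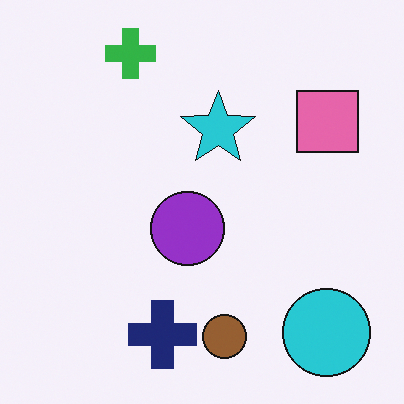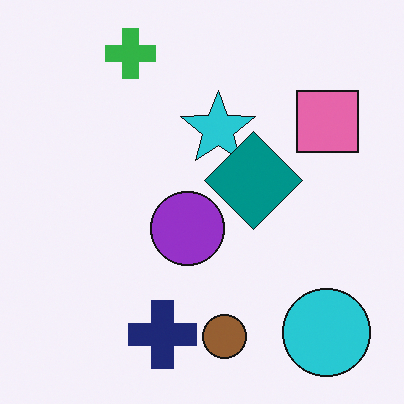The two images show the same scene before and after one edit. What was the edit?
The second image is the first overlaid with an additional teal diamond.

A teal diamond appears in the second image that is absent from the first.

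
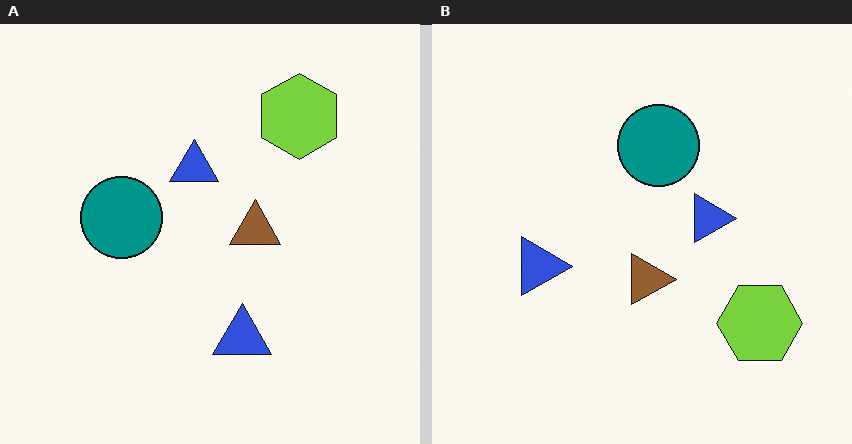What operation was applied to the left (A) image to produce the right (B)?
It was rotated 90° clockwise.

The lime hexagon sits in the top-right of the left (A) image and the bottom-right of the right (B) — consistent with a whole-image 90° clockwise rotation.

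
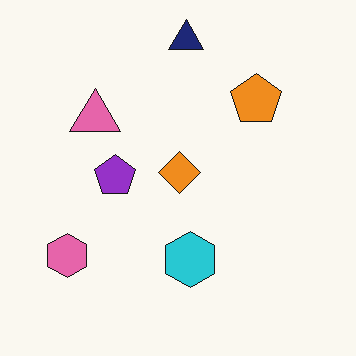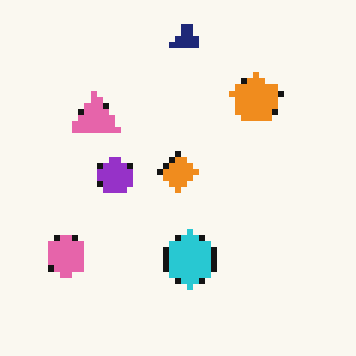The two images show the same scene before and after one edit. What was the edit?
The second image is the first pixelated into visible square blocks.

Shapes are reduced to large square blocks; fine edges and outlines are lost — a downscale-then-upscale (mosaic) effect.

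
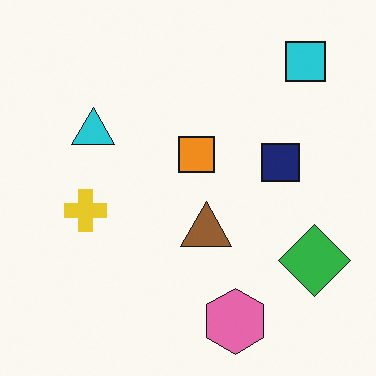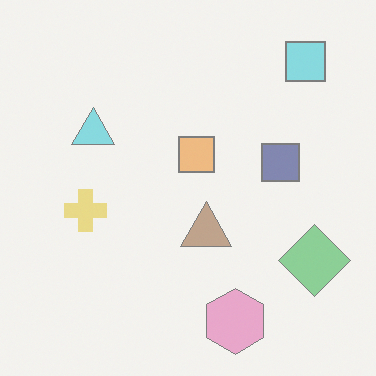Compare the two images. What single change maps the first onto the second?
It was given much lower contrast.

Tones are pushed toward mid-grey across the whole image — a global contrast change.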